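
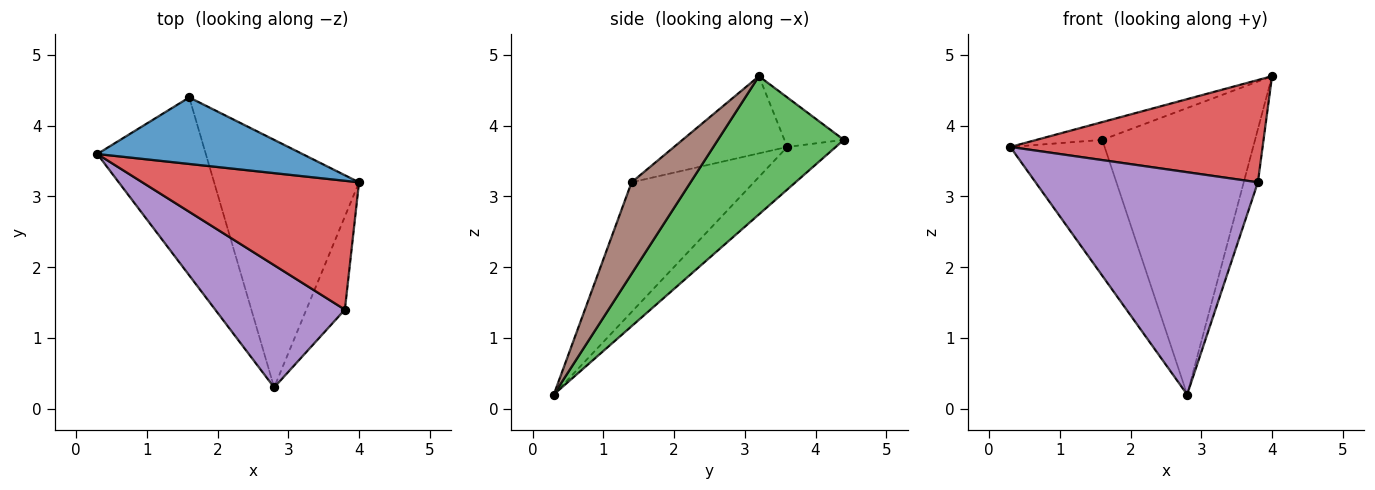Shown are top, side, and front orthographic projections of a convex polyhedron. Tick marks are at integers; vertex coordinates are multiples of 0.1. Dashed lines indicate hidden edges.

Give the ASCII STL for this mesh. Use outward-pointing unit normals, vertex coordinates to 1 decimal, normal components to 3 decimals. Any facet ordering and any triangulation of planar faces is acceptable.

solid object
 facet normal -0.227 0.251 0.941
  outer loop
   vertex 1.6 4.4 3.8
   vertex 0.3 3.6 3.7
   vertex 4.0 3.2 4.7
  endloop
 endfacet
 facet normal -0.298 0.579 -0.759
  outer loop
   vertex 1.6 4.4 3.8
   vertex 2.8 0.3 0.2
   vertex 0.3 3.6 3.7
  endloop
 endfacet
 facet normal 0.529 0.642 -0.555
  outer loop
   vertex 1.6 4.4 3.8
   vertex 4.0 3.2 4.7
   vertex 2.8 0.3 0.2
  endloop
 endfacet
 facet normal -0.269 -0.599 0.754
  outer loop
   vertex 3.8 1.4 3.2
   vertex 4.0 3.2 4.7
   vertex 0.3 3.6 3.7
  endloop
 endfacet
 facet normal -0.434 -0.789 0.434
  outer loop
   vertex 3.8 1.4 3.2
   vertex 0.3 3.6 3.7
   vertex 2.8 0.3 0.2
  endloop
 endfacet
 facet normal 0.900 0.216 -0.379
  outer loop
   vertex 3.8 1.4 3.2
   vertex 2.8 0.3 0.2
   vertex 4.0 3.2 4.7
  endloop
 endfacet
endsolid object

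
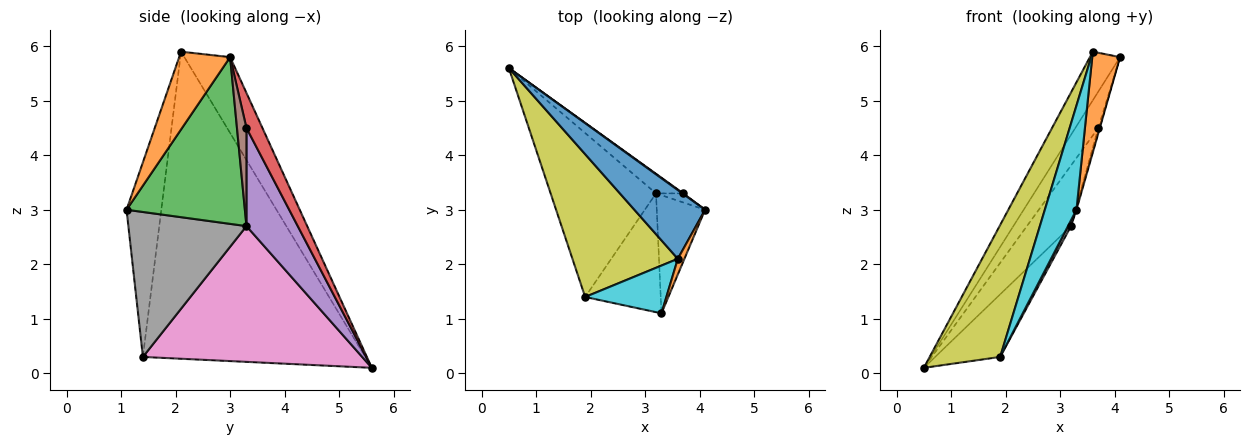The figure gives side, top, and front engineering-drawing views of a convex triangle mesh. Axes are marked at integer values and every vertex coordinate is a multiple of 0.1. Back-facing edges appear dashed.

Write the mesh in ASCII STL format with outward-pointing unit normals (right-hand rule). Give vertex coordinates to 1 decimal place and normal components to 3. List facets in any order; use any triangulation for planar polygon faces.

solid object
 facet normal -0.659 0.434 0.614
  outer loop
   vertex 3.6 2.1 5.9
   vertex 4.1 3.0 5.8
   vertex 0.5 5.6 0.1
  endloop
 endfacet
 facet normal 0.875 -0.478 0.074
  outer loop
   vertex 3.6 2.1 5.9
   vertex 3.3 1.1 3.0
   vertex 4.1 3.0 5.8
  endloop
 endfacet
 facet normal 0.960 0.006 -0.278
  outer loop
   vertex 3.2 3.3 2.7
   vertex 4.1 3.0 5.8
   vertex 3.3 1.1 3.0
  endloop
 endfacet
 facet normal 0.571 0.821 0.014
  outer loop
   vertex 3.7 3.3 4.5
   vertex 0.5 5.6 0.1
   vertex 4.1 3.0 5.8
  endloop
 endfacet
 facet normal 0.742 0.638 -0.206
  outer loop
   vertex 3.7 3.3 4.5
   vertex 3.2 3.3 2.7
   vertex 0.5 5.6 0.1
  endloop
 endfacet
 facet normal 0.956 0.124 -0.266
  outer loop
   vertex 3.7 3.3 4.5
   vertex 4.1 3.0 5.8
   vertex 3.2 3.3 2.7
  endloop
 endfacet
 facet normal 0.769 0.228 -0.597
  outer loop
   vertex 1.9 1.4 0.3
   vertex 0.5 5.6 0.1
   vertex 3.2 3.3 2.7
  endloop
 endfacet
 facet normal 0.886 -0.023 -0.462
  outer loop
   vertex 1.9 1.4 0.3
   vertex 3.2 3.3 2.7
   vertex 3.3 1.1 3.0
  endloop
 endfacet
 facet normal -0.906 -0.287 0.311
  outer loop
   vertex 1.9 1.4 0.3
   vertex 3.6 2.1 5.9
   vertex 0.5 5.6 0.1
  endloop
 endfacet
 facet normal -0.707 -0.643 0.295
  outer loop
   vertex 1.9 1.4 0.3
   vertex 3.3 1.1 3.0
   vertex 3.6 2.1 5.9
  endloop
 endfacet
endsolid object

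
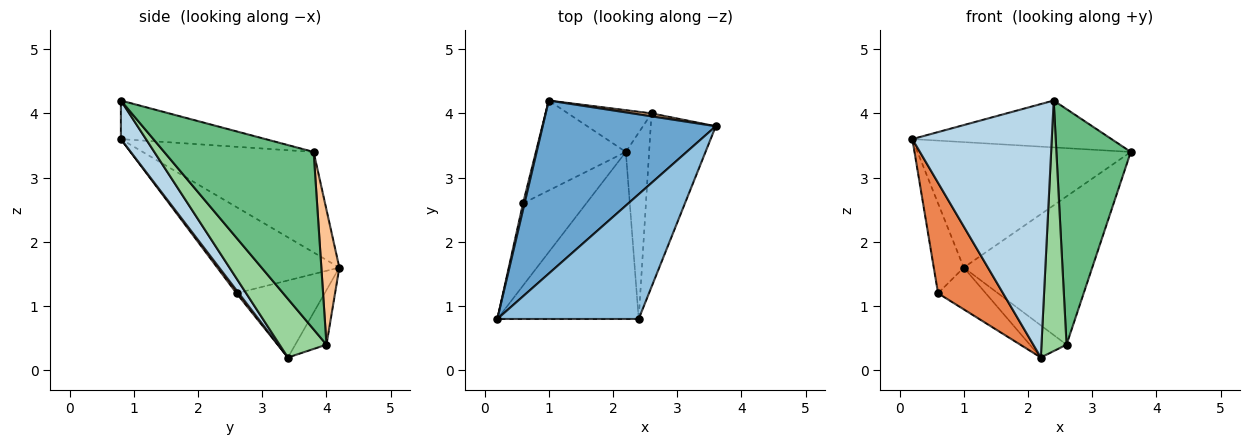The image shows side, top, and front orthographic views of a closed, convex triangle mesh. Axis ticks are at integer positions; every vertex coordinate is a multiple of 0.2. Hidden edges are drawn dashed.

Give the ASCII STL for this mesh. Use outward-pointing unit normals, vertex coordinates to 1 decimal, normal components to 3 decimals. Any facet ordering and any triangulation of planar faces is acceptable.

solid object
 facet normal -0.426 0.531 0.733
  outer loop
   vertex 1.0 4.2 1.6
   vertex 0.2 0.8 3.6
   vertex 3.6 3.8 3.4
  endloop
 endfacet
 facet normal -0.247 0.341 0.907
  outer loop
   vertex 2.4 0.8 4.2
   vertex 3.6 3.8 3.4
   vertex 0.2 0.8 3.6
  endloop
 endfacet
 facet normal 0.148 -0.826 -0.544
  outer loop
   vertex 2.4 0.8 4.2
   vertex 0.2 0.8 3.6
   vertex 2.2 3.4 0.2
  endloop
 endfacet
 facet normal -0.971 0.238 0.017
  outer loop
   vertex 0.6 2.6 1.2
   vertex 0.2 0.8 3.6
   vertex 1.0 4.2 1.6
  endloop
 endfacet
 facet normal 0.028 -0.802 -0.597
  outer loop
   vertex 0.6 2.6 1.2
   vertex 2.2 3.4 0.2
   vertex 0.2 0.8 3.6
  endloop
 endfacet
 facet normal -0.614 0.332 -0.716
  outer loop
   vertex 0.6 2.6 1.2
   vertex 1.0 4.2 1.6
   vertex 2.2 3.4 0.2
  endloop
 endfacet
 facet normal 0.139 0.990 0.020
  outer loop
   vertex 2.6 4.0 0.4
   vertex 1.0 4.2 1.6
   vertex 3.6 3.8 3.4
  endloop
 endfacet
 facet normal -0.460 0.541 -0.704
  outer loop
   vertex 2.6 4.0 0.4
   vertex 2.2 3.4 0.2
   vertex 1.0 4.2 1.6
  endloop
 endfacet
 facet normal 0.851 -0.423 -0.312
  outer loop
   vertex 2.6 4.0 0.4
   vertex 3.6 3.8 3.4
   vertex 2.4 0.8 4.2
  endloop
 endfacet
 facet normal 0.832 -0.445 -0.331
  outer loop
   vertex 2.6 4.0 0.4
   vertex 2.4 0.8 4.2
   vertex 2.2 3.4 0.2
  endloop
 endfacet
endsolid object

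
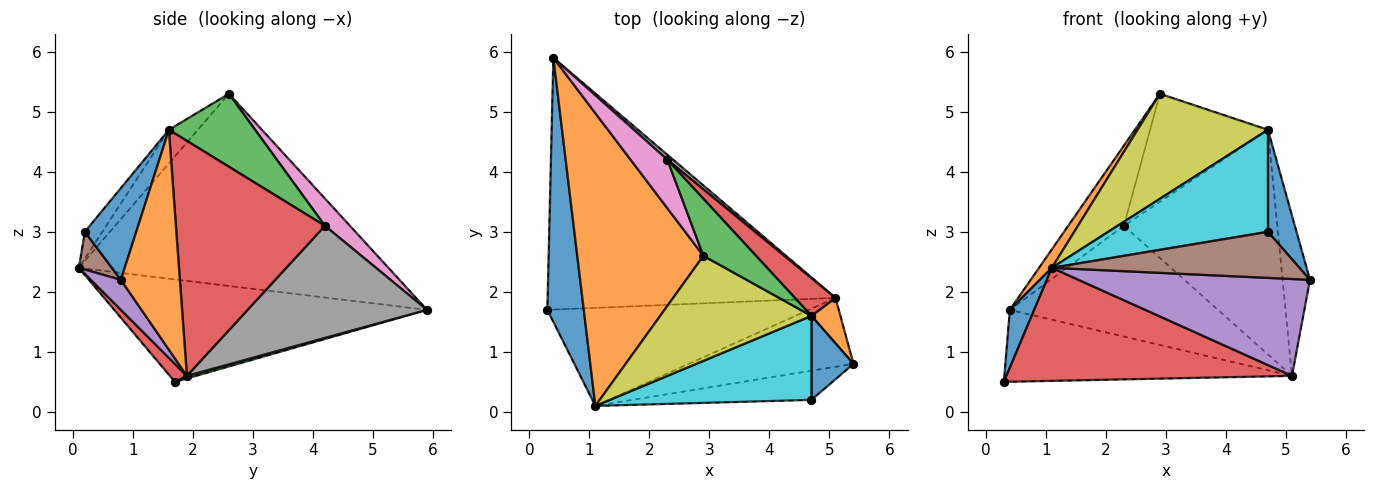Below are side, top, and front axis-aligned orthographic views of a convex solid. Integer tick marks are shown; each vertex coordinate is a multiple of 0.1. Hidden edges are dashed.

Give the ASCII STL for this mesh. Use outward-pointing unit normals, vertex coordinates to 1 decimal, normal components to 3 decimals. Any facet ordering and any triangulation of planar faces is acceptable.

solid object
 facet normal -0.940 -0.073 0.334
  outer loop
   vertex 1.1 0.1 2.4
   vertex 0.4 5.9 1.7
   vertex 0.3 1.7 0.5
  endloop
 endfacet
 facet normal -0.835 -0.035 0.548
  outer loop
   vertex 1.1 0.1 2.4
   vertex 2.9 2.6 5.3
   vertex 0.4 5.9 1.7
  endloop
 endfacet
 facet normal 0.009 0.275 -0.962
  outer loop
   vertex 5.1 1.9 0.6
   vertex 0.3 1.7 0.5
   vertex 0.4 5.9 1.7
  endloop
 endfacet
 facet normal 0.045 -0.755 -0.655
  outer loop
   vertex 5.1 1.9 0.6
   vertex 1.1 0.1 2.4
   vertex 0.3 1.7 0.5
  endloop
 endfacet
 facet normal 0.105 -0.810 -0.577
  outer loop
   vertex 5.1 1.9 0.6
   vertex 5.4 0.8 2.2
   vertex 1.1 0.1 2.4
  endloop
 endfacet
 facet normal 0.112 -0.840 -0.532
  outer loop
   vertex 4.7 0.2 3.0
   vertex 1.1 0.1 2.4
   vertex 5.4 0.8 2.2
  endloop
 endfacet
 facet normal 0.359 0.799 0.483
  outer loop
   vertex 2.3 4.2 3.1
   vertex 0.4 5.9 1.7
   vertex 2.9 2.6 5.3
  endloop
 endfacet
 facet normal 0.652 0.757 0.034
  outer loop
   vertex 2.3 4.2 3.1
   vertex 5.1 1.9 0.6
   vertex 0.4 5.9 1.7
  endloop
 endfacet
 facet normal -0.155 -0.699 0.699
  outer loop
   vertex 4.7 1.6 4.7
   vertex 2.9 2.6 5.3
   vertex 1.1 0.1 2.4
  endloop
 endfacet
 facet normal -0.084 -0.769 0.633
  outer loop
   vertex 4.7 1.6 4.7
   vertex 1.1 0.1 2.4
   vertex 4.7 0.2 3.0
  endloop
 endfacet
 facet normal 0.811 -0.451 0.372
  outer loop
   vertex 4.7 1.6 4.7
   vertex 4.7 0.2 3.0
   vertex 5.4 0.8 2.2
  endloop
 endfacet
 facet normal 0.901 0.418 0.118
  outer loop
   vertex 4.7 1.6 4.7
   vertex 5.4 0.8 2.2
   vertex 5.1 1.9 0.6
  endloop
 endfacet
 facet normal 0.543 0.743 0.392
  outer loop
   vertex 4.7 1.6 4.7
   vertex 2.3 4.2 3.1
   vertex 2.9 2.6 5.3
  endloop
 endfacet
 facet normal 0.692 0.712 0.120
  outer loop
   vertex 4.7 1.6 4.7
   vertex 5.1 1.9 0.6
   vertex 2.3 4.2 3.1
  endloop
 endfacet
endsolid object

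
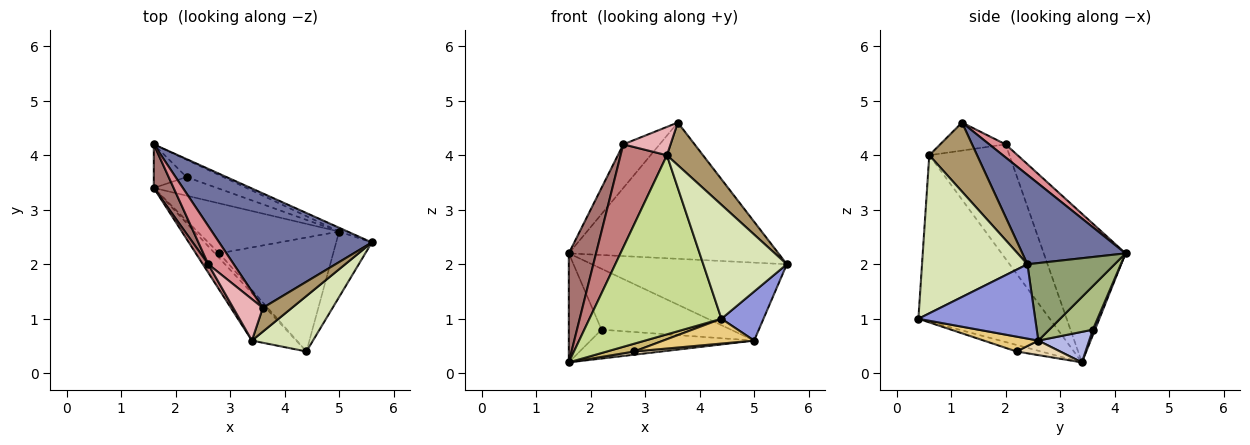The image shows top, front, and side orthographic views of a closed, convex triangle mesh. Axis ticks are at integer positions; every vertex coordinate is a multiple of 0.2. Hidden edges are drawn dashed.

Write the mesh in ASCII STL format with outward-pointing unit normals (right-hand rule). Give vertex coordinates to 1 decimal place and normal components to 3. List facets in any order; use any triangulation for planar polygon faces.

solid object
 facet normal 0.353 0.717 0.602
  outer loop
   vertex 3.6 1.2 4.6
   vertex 5.6 2.4 2.0
   vertex 1.6 4.2 2.2
  endloop
 endfacet
 facet normal 0.062 0.927 -0.371
  outer loop
   vertex 2.2 3.6 0.8
   vertex 1.6 3.4 0.2
   vertex 1.6 4.2 2.2
  endloop
 endfacet
 facet normal 0.857 -0.309 -0.412
  outer loop
   vertex 5.0 2.6 0.6
   vertex 5.6 2.4 2.0
   vertex 4.4 0.4 1.0
  endloop
 endfacet
 facet normal 0.253 0.813 -0.524
  outer loop
   vertex 5.0 2.6 0.6
   vertex 1.6 3.4 0.2
   vertex 2.2 3.6 0.8
  endloop
 endfacet
 facet normal 0.408 0.912 -0.045
  outer loop
   vertex 5.0 2.6 0.6
   vertex 1.6 4.2 2.2
   vertex 5.6 2.4 2.0
  endloop
 endfacet
 facet normal 0.308 0.915 -0.260
  outer loop
   vertex 5.0 2.6 0.6
   vertex 2.2 3.6 0.8
   vertex 1.6 4.2 2.2
  endloop
 endfacet
 facet normal -0.693 -0.696 -0.185
  outer loop
   vertex 3.4 0.6 4.0
   vertex 1.6 3.4 0.2
   vertex 4.4 0.4 1.0
  endloop
 endfacet
 facet normal 0.750 -0.595 0.290
  outer loop
   vertex 3.4 0.6 4.0
   vertex 4.4 0.4 1.0
   vertex 5.6 2.4 2.0
  endloop
 endfacet
 facet normal 0.757 -0.571 0.319
  outer loop
   vertex 3.4 0.6 4.0
   vertex 5.6 2.4 2.0
   vertex 3.6 1.2 4.6
  endloop
 endfacet
 facet normal -0.611 -0.679 -0.407
  outer loop
   vertex 2.8 2.2 0.4
   vertex 4.4 0.4 1.0
   vertex 1.6 3.4 0.2
  endloop
 endfacet
 facet normal 0.126 -0.211 -0.969
  outer loop
   vertex 2.8 2.2 0.4
   vertex 5.0 2.6 0.6
   vertex 4.4 0.4 1.0
  endloop
 endfacet
 facet normal 0.102 -0.064 -0.993
  outer loop
   vertex 2.8 2.2 0.4
   vertex 1.6 3.4 0.2
   vertex 5.0 2.6 0.6
  endloop
 endfacet
 facet normal -0.941 -0.314 0.125
  outer loop
   vertex 2.6 2.0 4.2
   vertex 1.6 4.2 2.2
   vertex 1.6 3.4 0.2
  endloop
 endfacet
 facet normal -0.865 -0.500 0.041
  outer loop
   vertex 2.6 2.0 4.2
   vertex 1.6 3.4 0.2
   vertex 3.4 0.6 4.0
  endloop
 endfacet
 facet normal 0.321 0.713 0.624
  outer loop
   vertex 2.6 2.0 4.2
   vertex 3.6 1.2 4.6
   vertex 1.6 4.2 2.2
  endloop
 endfacet
 facet normal -0.616 -0.445 0.650
  outer loop
   vertex 2.6 2.0 4.2
   vertex 3.4 0.6 4.0
   vertex 3.6 1.2 4.6
  endloop
 endfacet
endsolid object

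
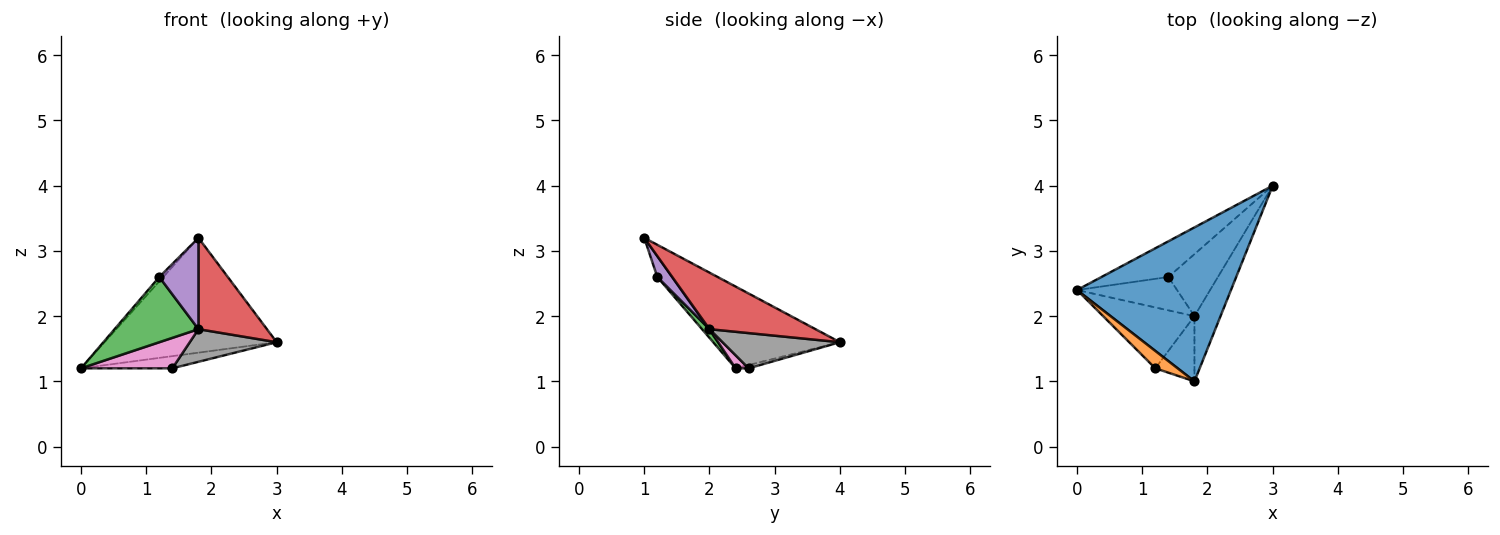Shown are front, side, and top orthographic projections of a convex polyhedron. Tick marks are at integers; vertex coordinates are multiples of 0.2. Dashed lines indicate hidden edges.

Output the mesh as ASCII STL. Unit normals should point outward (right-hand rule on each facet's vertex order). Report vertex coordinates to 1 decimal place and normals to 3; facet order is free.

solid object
 facet normal -0.392 0.550 0.738
  outer loop
   vertex 1.8 1.0 3.2
   vertex 3.0 4.0 1.6
   vertex 0.0 2.4 1.2
  endloop
 endfacet
 facet normal -0.665 0.181 0.725
  outer loop
   vertex 1.2 1.2 2.6
   vertex 1.8 1.0 3.2
   vertex 0.0 2.4 1.2
  endloop
 endfacet
 facet normal 0.065 -0.730 -0.681
  outer loop
   vertex 1.8 2.0 1.8
   vertex 1.2 1.2 2.6
   vertex 0.0 2.4 1.2
  endloop
 endfacet
 facet normal 0.783 -0.506 -0.361
  outer loop
   vertex 1.8 2.0 1.8
   vertex 3.0 4.0 1.6
   vertex 1.8 1.0 3.2
  endloop
 endfacet
 facet normal 0.296 -0.777 -0.555
  outer loop
   vertex 1.8 2.0 1.8
   vertex 1.8 1.0 3.2
   vertex 1.2 1.2 2.6
  endloop
 endfacet
 facet normal -0.046 0.323 -0.945
  outer loop
   vertex 1.4 2.6 1.2
   vertex 0.0 2.4 1.2
   vertex 3.0 4.0 1.6
  endloop
 endfacet
 facet normal 0.096 -0.671 -0.735
  outer loop
   vertex 1.4 2.6 1.2
   vertex 1.8 2.0 1.8
   vertex 0.0 2.4 1.2
  endloop
 endfacet
 facet normal 0.532 -0.394 -0.749
  outer loop
   vertex 1.4 2.6 1.2
   vertex 3.0 4.0 1.6
   vertex 1.8 2.0 1.8
  endloop
 endfacet
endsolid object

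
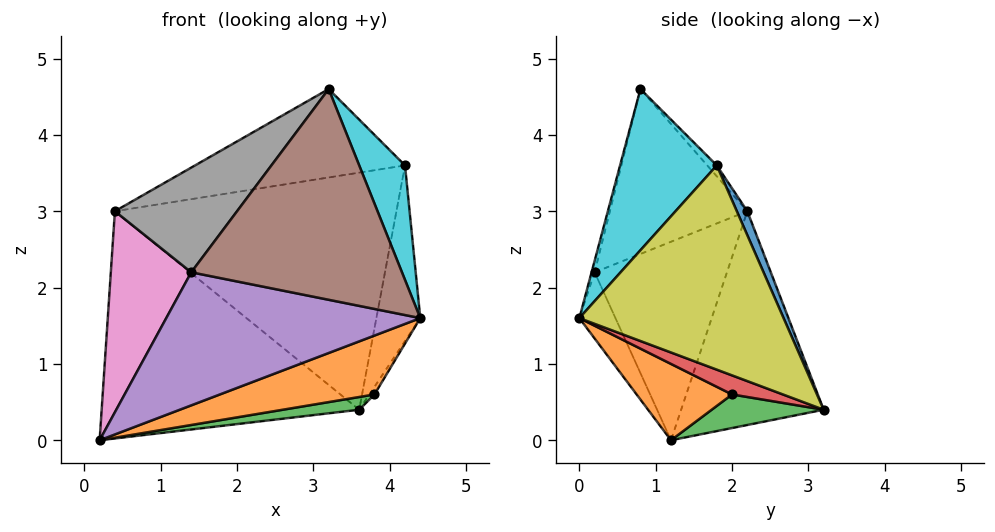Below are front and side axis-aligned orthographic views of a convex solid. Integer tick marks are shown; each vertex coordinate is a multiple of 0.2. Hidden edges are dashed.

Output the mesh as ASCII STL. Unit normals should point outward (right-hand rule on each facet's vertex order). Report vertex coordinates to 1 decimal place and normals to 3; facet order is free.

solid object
 facet normal -0.469 0.847 -0.251
  outer loop
   vertex 0.4 2.2 3.0
   vertex 3.6 3.2 0.4
   vertex 0.2 1.2 0.0
  endloop
 endfacet
 facet normal 0.233 -0.378 -0.896
  outer loop
   vertex 3.8 2.0 0.6
   vertex 4.4 0.0 1.6
   vertex 0.2 1.2 0.0
  endloop
 endfacet
 facet normal 0.191 -0.130 -0.973
  outer loop
   vertex 3.8 2.0 0.6
   vertex 0.2 1.2 0.0
   vertex 3.6 3.2 0.4
  endloop
 endfacet
 facet normal 0.925 0.092 -0.370
  outer loop
   vertex 3.8 2.0 0.6
   vertex 3.6 3.2 0.4
   vertex 4.4 0.0 1.6
  endloop
 endfacet
 facet normal -0.132 -0.928 -0.350
  outer loop
   vertex 1.4 0.2 2.2
   vertex 0.2 1.2 0.0
   vertex 4.4 0.0 1.6
  endloop
 endfacet
 facet normal -0.014 -0.968 0.252
  outer loop
   vertex 1.4 0.2 2.2
   vertex 4.4 0.0 1.6
   vertex 3.2 0.8 4.6
  endloop
 endfacet
 facet normal -0.833 -0.506 0.224
  outer loop
   vertex 1.4 0.2 2.2
   vertex 0.4 2.2 3.0
   vertex 0.2 1.2 0.0
  endloop
 endfacet
 facet normal -0.605 -0.537 0.588
  outer loop
   vertex 1.4 0.2 2.2
   vertex 3.2 0.8 4.6
   vertex 0.4 2.2 3.0
  endloop
 endfacet
 facet normal 0.974 0.209 -0.091
  outer loop
   vertex 4.2 1.8 3.6
   vertex 4.4 0.0 1.6
   vertex 3.6 3.2 0.4
  endloop
 endfacet
 facet normal 0.816 -0.387 0.430
  outer loop
   vertex 4.2 1.8 3.6
   vertex 3.2 0.8 4.6
   vertex 4.4 0.0 1.6
  endloop
 endfacet
 facet normal 0.034 0.918 0.395
  outer loop
   vertex 4.2 1.8 3.6
   vertex 3.6 3.2 0.4
   vertex 0.4 2.2 3.0
  endloop
 endfacet
 facet normal -0.033 0.723 0.690
  outer loop
   vertex 4.2 1.8 3.6
   vertex 0.4 2.2 3.0
   vertex 3.2 0.8 4.6
  endloop
 endfacet
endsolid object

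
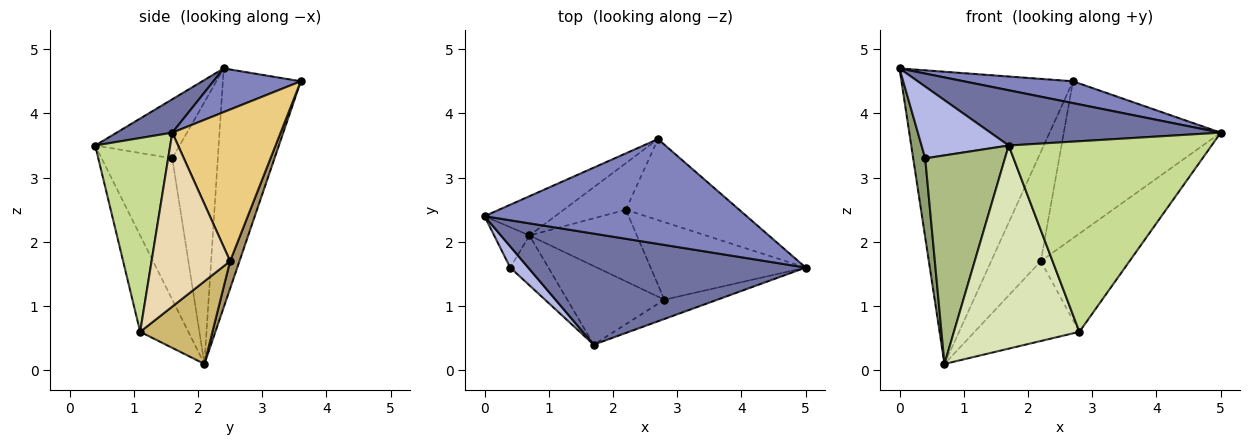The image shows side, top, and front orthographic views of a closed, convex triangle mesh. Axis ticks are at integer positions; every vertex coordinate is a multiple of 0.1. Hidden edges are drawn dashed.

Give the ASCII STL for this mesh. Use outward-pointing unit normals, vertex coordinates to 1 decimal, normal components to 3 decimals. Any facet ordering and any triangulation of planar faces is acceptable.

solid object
 facet normal 0.107 -0.443 0.890
  outer loop
   vertex 1.7 0.4 3.5
   vertex 5.0 1.6 3.7
   vertex 0.0 2.4 4.7
  endloop
 endfacet
 facet normal 0.161 -0.201 0.966
  outer loop
   vertex 2.7 3.6 4.5
   vertex 0.0 2.4 4.7
   vertex 5.0 1.6 3.7
  endloop
 endfacet
 facet normal -0.411 0.904 -0.121
  outer loop
   vertex 2.7 3.6 4.5
   vertex 0.7 2.1 0.1
   vertex 0.0 2.4 4.7
  endloop
 endfacet
 facet normal -0.681 -0.703 0.207
  outer loop
   vertex 0.4 1.6 3.3
   vertex 1.7 0.4 3.5
   vertex 0.0 2.4 4.7
  endloop
 endfacet
 facet normal -0.959 -0.253 -0.129
  outer loop
   vertex 0.4 1.6 3.3
   vertex 0.0 2.4 4.7
   vertex 0.7 2.1 0.1
  endloop
 endfacet
 facet normal -0.653 -0.737 -0.176
  outer loop
   vertex 0.4 1.6 3.3
   vertex 0.7 2.1 0.1
   vertex 1.7 0.4 3.5
  endloop
 endfacet
 facet normal 0.345 -0.934 -0.094
  outer loop
   vertex 2.8 1.1 0.6
   vertex 5.0 1.6 3.7
   vertex 1.7 0.4 3.5
  endloop
 endfacet
 facet normal -0.337 -0.878 -0.340
  outer loop
   vertex 2.8 1.1 0.6
   vertex 1.7 0.4 3.5
   vertex 0.7 2.1 0.1
  endloop
 endfacet
 facet normal 0.171 0.906 -0.387
  outer loop
   vertex 2.2 2.5 1.7
   vertex 0.7 2.1 0.1
   vertex 2.7 3.6 4.5
  endloop
 endfacet
 facet normal 0.457 0.662 -0.594
  outer loop
   vertex 2.2 2.5 1.7
   vertex 2.8 1.1 0.6
   vertex 0.7 2.1 0.1
  endloop
 endfacet
 facet normal 0.523 0.758 -0.391
  outer loop
   vertex 2.2 2.5 1.7
   vertex 2.7 3.6 4.5
   vertex 5.0 1.6 3.7
  endloop
 endfacet
 facet normal 0.571 0.644 -0.509
  outer loop
   vertex 2.2 2.5 1.7
   vertex 5.0 1.6 3.7
   vertex 2.8 1.1 0.6
  endloop
 endfacet
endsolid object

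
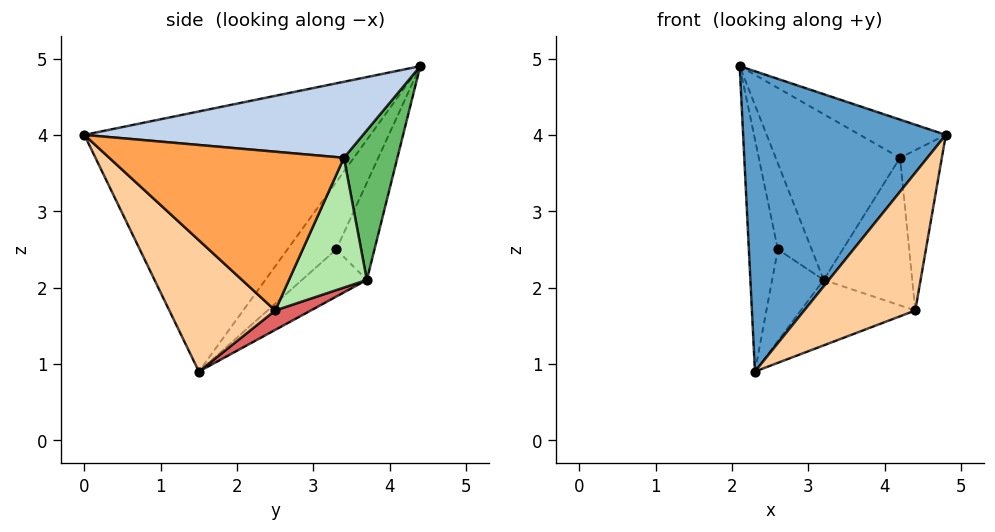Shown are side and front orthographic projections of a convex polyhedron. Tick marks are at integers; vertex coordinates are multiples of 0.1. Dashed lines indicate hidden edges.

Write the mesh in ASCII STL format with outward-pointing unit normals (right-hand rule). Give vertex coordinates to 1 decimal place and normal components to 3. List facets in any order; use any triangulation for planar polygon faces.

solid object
 facet normal -0.763 -0.541 0.354
  outer loop
   vertex 2.3 1.5 0.9
   vertex 4.8 0.0 4.0
   vertex 2.1 4.4 4.9
  endloop
 endfacet
 facet normal 0.548 0.169 0.819
  outer loop
   vertex 4.2 3.4 3.7
   vertex 2.1 4.4 4.9
   vertex 4.8 0.0 4.0
  endloop
 endfacet
 facet normal 0.984 0.175 0.019
  outer loop
   vertex 4.4 2.5 1.7
   vertex 4.2 3.4 3.7
   vertex 4.8 0.0 4.0
  endloop
 endfacet
 facet normal 0.511 -0.536 -0.672
  outer loop
   vertex 4.4 2.5 1.7
   vertex 4.8 0.0 4.0
   vertex 2.3 1.5 0.9
  endloop
 endfacet
 facet normal 0.394 0.916 -0.074
  outer loop
   vertex 3.2 3.7 2.1
   vertex 2.1 4.4 4.9
   vertex 4.2 3.4 3.7
  endloop
 endfacet
 facet normal 0.637 0.725 -0.262
  outer loop
   vertex 3.2 3.7 2.1
   vertex 4.2 3.4 3.7
   vertex 4.4 2.5 1.7
  endloop
 endfacet
 facet normal 0.134 0.432 -0.892
  outer loop
   vertex 3.2 3.7 2.1
   vertex 4.4 2.5 1.7
   vertex 2.3 1.5 0.9
  endloop
 endfacet
 facet normal -0.795 0.472 -0.382
  outer loop
   vertex 2.6 3.3 2.5
   vertex 2.3 1.5 0.9
   vertex 2.1 4.4 4.9
  endloop
 endfacet
 facet normal -0.680 0.602 -0.418
  outer loop
   vertex 2.6 3.3 2.5
   vertex 2.1 4.4 4.9
   vertex 3.2 3.7 2.1
  endloop
 endfacet
 facet normal -0.685 0.544 -0.484
  outer loop
   vertex 2.6 3.3 2.5
   vertex 3.2 3.7 2.1
   vertex 2.3 1.5 0.9
  endloop
 endfacet
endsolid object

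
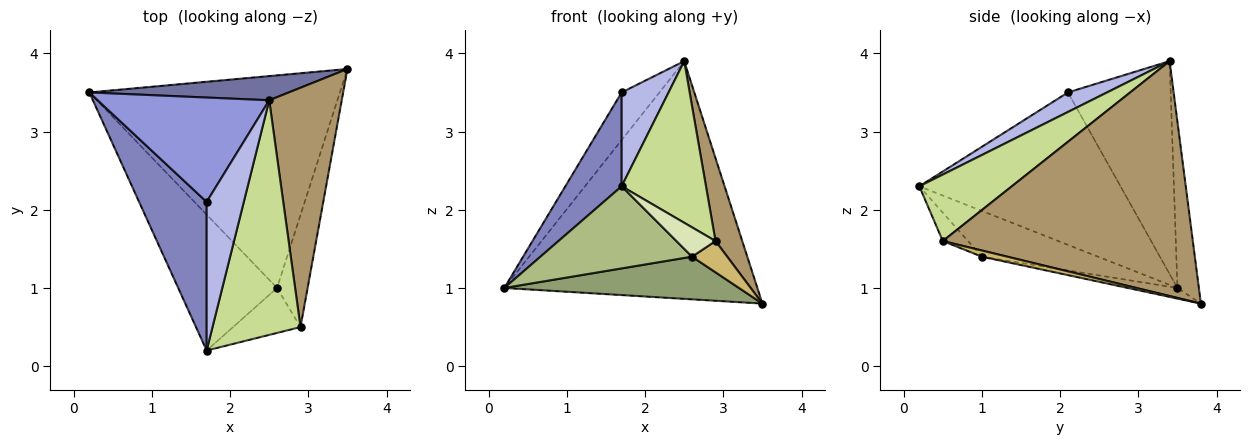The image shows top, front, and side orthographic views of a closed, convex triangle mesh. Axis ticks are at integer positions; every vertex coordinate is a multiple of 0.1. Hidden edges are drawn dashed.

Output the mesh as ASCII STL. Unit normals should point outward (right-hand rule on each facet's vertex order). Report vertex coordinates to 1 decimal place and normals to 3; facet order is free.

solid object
 facet normal -0.084 0.991 0.101
  outer loop
   vertex 2.5 3.4 3.9
   vertex 3.5 3.8 0.8
   vertex 0.2 3.5 1.0
  endloop
 endfacet
 facet normal -0.886 -0.248 0.393
  outer loop
   vertex 1.7 2.1 3.5
   vertex 0.2 3.5 1.0
   vertex 1.7 0.2 2.3
  endloop
 endfacet
 facet normal -0.749 0.275 0.603
  outer loop
   vertex 1.7 2.1 3.5
   vertex 2.5 3.4 3.9
   vertex 0.2 3.5 1.0
  endloop
 endfacet
 facet normal 0.407 -0.488 0.772
  outer loop
   vertex 1.7 2.1 3.5
   vertex 1.7 0.2 2.3
   vertex 2.5 3.4 3.9
  endloop
 endfacet
 facet normal -0.041 -0.197 -0.980
  outer loop
   vertex 2.6 1.0 1.4
   vertex 0.2 3.5 1.0
   vertex 3.5 3.8 0.8
  endloop
 endfacet
 facet normal -0.368 -0.481 -0.796
  outer loop
   vertex 2.6 1.0 1.4
   vertex 1.7 0.2 2.3
   vertex 0.2 3.5 1.0
  endloop
 endfacet
 facet normal 0.528 -0.482 0.699
  outer loop
   vertex 2.9 0.5 1.6
   vertex 2.5 3.4 3.9
   vertex 1.7 0.2 2.3
  endloop
 endfacet
 facet normal -0.332 -0.515 -0.790
  outer loop
   vertex 2.9 0.5 1.6
   vertex 1.7 0.2 2.3
   vertex 2.6 1.0 1.4
  endloop
 endfacet
 facet normal 0.951 -0.102 0.294
  outer loop
   vertex 2.9 0.5 1.6
   vertex 3.5 3.8 0.8
   vertex 2.5 3.4 3.9
  endloop
 endfacet
 facet normal 0.191 -0.264 -0.946
  outer loop
   vertex 2.9 0.5 1.6
   vertex 2.6 1.0 1.4
   vertex 3.5 3.8 0.8
  endloop
 endfacet
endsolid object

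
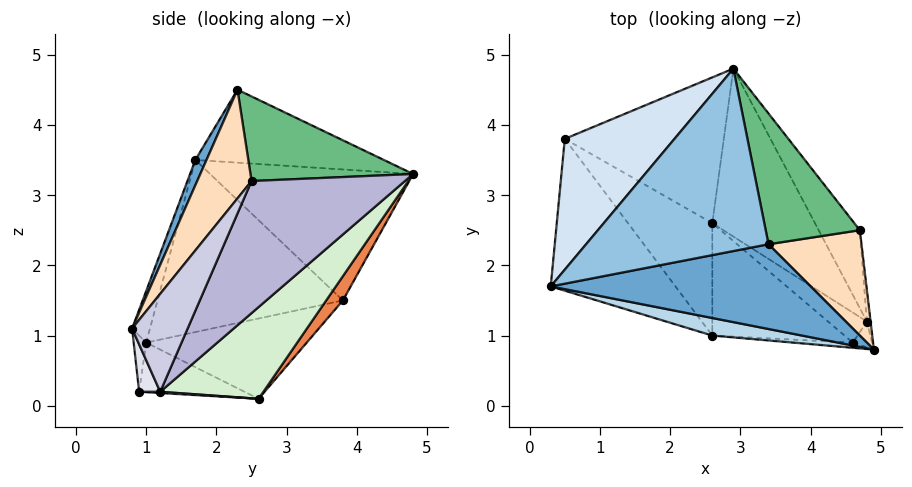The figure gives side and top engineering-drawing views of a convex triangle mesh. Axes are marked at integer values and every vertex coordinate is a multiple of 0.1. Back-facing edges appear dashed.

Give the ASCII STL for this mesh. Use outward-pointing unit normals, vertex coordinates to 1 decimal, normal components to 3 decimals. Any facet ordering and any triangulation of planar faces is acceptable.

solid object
 facet normal 0.041 -0.907 0.418
  outer loop
   vertex 3.4 2.3 4.5
   vertex 0.3 1.7 3.5
   vertex 4.9 0.8 1.1
  endloop
 endfacet
 facet normal -0.348 0.348 0.870
  outer loop
   vertex 3.4 2.3 4.5
   vertex 2.9 4.8 3.3
   vertex 0.3 1.7 3.5
  endloop
 endfacet
 facet normal -0.100 -0.979 0.175
  outer loop
   vertex 2.6 1.0 0.9
   vertex 4.9 0.8 1.1
   vertex 0.3 1.7 3.5
  endloop
 endfacet
 facet normal -0.633 0.565 0.530
  outer loop
   vertex 0.5 3.8 1.5
   vertex 0.3 1.7 3.5
   vertex 2.9 4.8 3.3
  endloop
 endfacet
 facet normal 0.087 0.817 -0.570
  outer loop
   vertex 0.5 3.8 1.5
   vertex 2.9 4.8 3.3
   vertex 2.6 2.6 0.1
  endloop
 endfacet
 facet normal -0.730 -0.434 -0.529
  outer loop
   vertex 0.5 3.8 1.5
   vertex 2.6 1.0 0.9
   vertex 0.3 1.7 3.5
  endloop
 endfacet
 facet normal -0.648 -0.340 -0.681
  outer loop
   vertex 0.5 3.8 1.5
   vertex 2.6 2.6 0.1
   vertex 2.6 1.0 0.9
  endloop
 endfacet
 facet normal 0.619 -0.581 0.529
  outer loop
   vertex 4.7 2.5 3.2
   vertex 3.4 2.3 4.5
   vertex 4.9 0.8 1.1
  endloop
 endfacet
 facet normal 0.600 0.441 0.668
  outer loop
   vertex 4.7 2.5 3.2
   vertex 2.9 4.8 3.3
   vertex 3.4 2.3 4.5
  endloop
 endfacet
 facet normal -0.079 -0.993 -0.084
  outer loop
   vertex 4.6 0.9 0.2
   vertex 4.9 0.8 1.1
   vertex 2.6 1.0 0.9
  endloop
 endfacet
 facet normal -0.318 -0.424 -0.848
  outer loop
   vertex 4.6 0.9 0.2
   vertex 2.6 1.0 0.9
   vertex 2.6 2.6 0.1
  endloop
 endfacet
 facet normal 0.473 0.705 -0.529
  outer loop
   vertex 4.8 1.2 0.2
   vertex 2.6 2.6 0.1
   vertex 2.9 4.8 3.3
  endloop
 endfacet
 facet normal 0.032 -0.021 -0.999
  outer loop
   vertex 4.8 1.2 0.2
   vertex 4.6 0.9 0.2
   vertex 2.6 2.6 0.1
  endloop
 endfacet
 facet normal 0.760 0.605 -0.237
  outer loop
   vertex 4.8 1.2 0.2
   vertex 2.9 4.8 3.3
   vertex 4.7 2.5 3.2
  endloop
 endfacet
 facet normal 0.986 0.162 -0.037
  outer loop
   vertex 4.8 1.2 0.2
   vertex 4.7 2.5 3.2
   vertex 4.9 0.8 1.1
  endloop
 endfacet
 facet normal 0.788 -0.525 -0.321
  outer loop
   vertex 4.8 1.2 0.2
   vertex 4.9 0.8 1.1
   vertex 4.6 0.9 0.2
  endloop
 endfacet
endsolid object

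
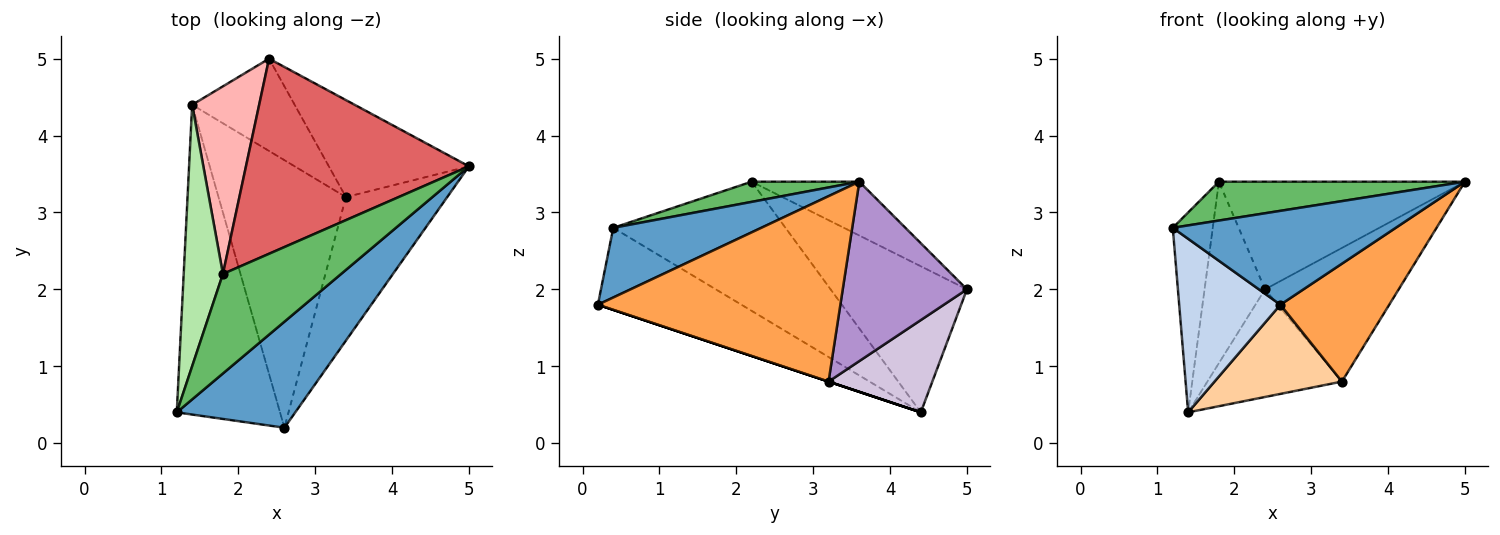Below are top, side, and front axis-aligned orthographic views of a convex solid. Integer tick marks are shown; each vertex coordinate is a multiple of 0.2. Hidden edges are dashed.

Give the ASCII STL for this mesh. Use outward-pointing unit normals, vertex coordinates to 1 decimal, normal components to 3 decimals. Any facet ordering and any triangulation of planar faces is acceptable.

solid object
 facet normal 0.403 -0.607 0.685
  outer loop
   vertex 2.6 0.2 1.8
   vertex 5.0 3.6 3.4
   vertex 1.2 0.4 2.8
  endloop
 endfacet
 facet normal -0.570 -0.402 -0.717
  outer loop
   vertex 2.6 0.2 1.8
   vertex 1.2 0.4 2.8
   vertex 1.4 4.4 0.4
  endloop
 endfacet
 facet normal 0.817 -0.366 -0.446
  outer loop
   vertex 3.4 3.2 0.8
   vertex 5.0 3.6 3.4
   vertex 2.6 0.2 1.8
  endloop
 endfacet
 facet normal 0.000 -0.316 -0.949
  outer loop
   vertex 3.4 3.2 0.8
   vertex 2.6 0.2 1.8
   vertex 1.4 4.4 0.4
  endloop
 endfacet
 facet normal 0.157 -0.359 0.920
  outer loop
   vertex 1.8 2.2 3.4
   vertex 1.2 0.4 2.8
   vertex 5.0 3.6 3.4
  endloop
 endfacet
 facet normal -0.934 0.217 0.284
  outer loop
   vertex 1.8 2.2 3.4
   vertex 1.4 4.4 0.4
   vertex 1.2 0.4 2.8
  endloop
 endfacet
 facet normal -0.207 0.473 0.857
  outer loop
   vertex 2.4 5.0 2.0
   vertex 1.8 2.2 3.4
   vertex 5.0 3.6 3.4
  endloop
 endfacet
 facet normal -0.843 0.374 0.387
  outer loop
   vertex 2.4 5.0 2.0
   vertex 1.4 4.4 0.4
   vertex 1.8 2.2 3.4
  endloop
 endfacet
 facet normal 0.601 0.647 -0.469
  outer loop
   vertex 2.4 5.0 2.0
   vertex 5.0 3.6 3.4
   vertex 3.4 3.2 0.8
  endloop
 endfacet
 facet normal 0.505 0.655 -0.562
  outer loop
   vertex 2.4 5.0 2.0
   vertex 3.4 3.2 0.8
   vertex 1.4 4.4 0.4
  endloop
 endfacet
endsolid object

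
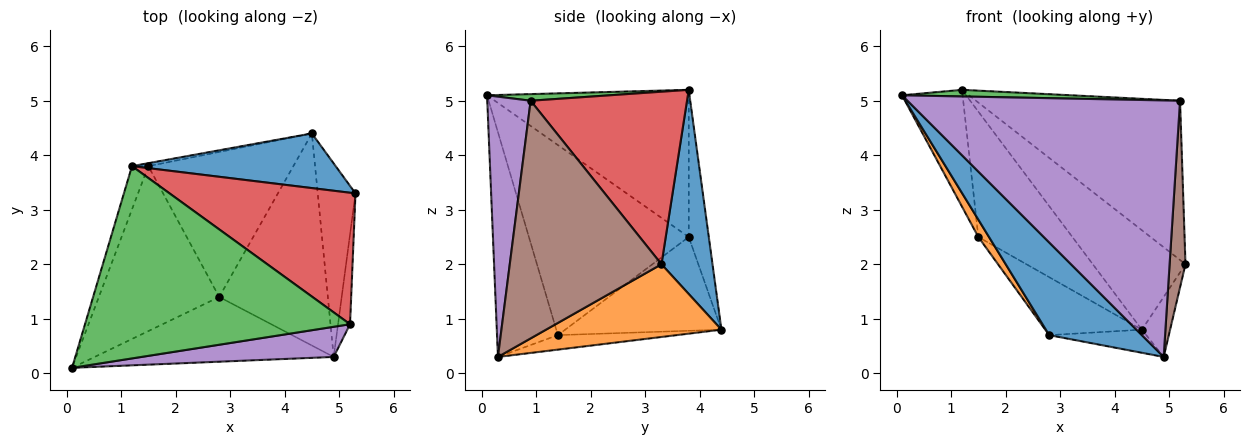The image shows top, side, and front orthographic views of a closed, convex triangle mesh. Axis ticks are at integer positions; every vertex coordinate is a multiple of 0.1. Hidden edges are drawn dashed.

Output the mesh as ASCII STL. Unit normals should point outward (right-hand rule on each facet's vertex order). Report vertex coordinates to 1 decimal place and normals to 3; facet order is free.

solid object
 facet normal 0.435 0.789 0.434
  outer loop
   vertex 4.5 4.4 0.8
   vertex 1.2 3.8 5.2
   vertex 5.3 3.3 2.0
  endloop
 endfacet
 facet normal 0.879 0.141 -0.456
  outer loop
   vertex 4.9 0.3 0.3
   vertex 4.5 4.4 0.8
   vertex 5.3 3.3 2.0
  endloop
 endfacet
 facet normal 0.025 -0.034 0.999
  outer loop
   vertex 5.2 0.9 5.0
   vertex 1.2 3.8 5.2
   vertex 0.1 0.1 5.1
  endloop
 endfacet
 facet normal 0.509 0.664 0.548
  outer loop
   vertex 5.2 0.9 5.0
   vertex 5.3 3.3 2.0
   vertex 1.2 3.8 5.2
  endloop
 endfacet
 facet normal 0.156 -0.981 0.115
  outer loop
   vertex 5.2 0.9 5.0
   vertex 0.1 0.1 5.1
   vertex 4.9 0.3 0.3
  endloop
 endfacet
 facet normal 0.993 -0.104 -0.050
  outer loop
   vertex 5.2 0.9 5.0
   vertex 4.9 0.3 0.3
   vertex 5.3 3.3 2.0
  endloop
 endfacet
 facet normal -0.952 0.286 -0.106
  outer loop
   vertex 1.5 3.8 2.5
   vertex 0.1 0.1 5.1
   vertex 1.2 3.8 5.2
  endloop
 endfacet
 facet normal -0.209 0.978 -0.023
  outer loop
   vertex 1.5 3.8 2.5
   vertex 1.2 3.8 5.2
   vertex 4.5 4.4 0.8
  endloop
 endfacet
 facet normal -0.131 0.107 -0.985
  outer loop
   vertex 2.8 1.4 0.7
   vertex 4.5 4.4 0.8
   vertex 4.9 0.3 0.3
  endloop
 endfacet
 facet normal -0.515 0.318 -0.796
  outer loop
   vertex 2.8 1.4 0.7
   vertex 1.5 3.8 2.5
   vertex 4.5 4.4 0.8
  endloop
 endfacet
 facet normal -0.474 -0.722 -0.504
  outer loop
   vertex 2.8 1.4 0.7
   vertex 4.9 0.3 0.3
   vertex 0.1 0.1 5.1
  endloop
 endfacet
 facet normal -0.843 -0.056 -0.534
  outer loop
   vertex 2.8 1.4 0.7
   vertex 0.1 0.1 5.1
   vertex 1.5 3.8 2.5
  endloop
 endfacet
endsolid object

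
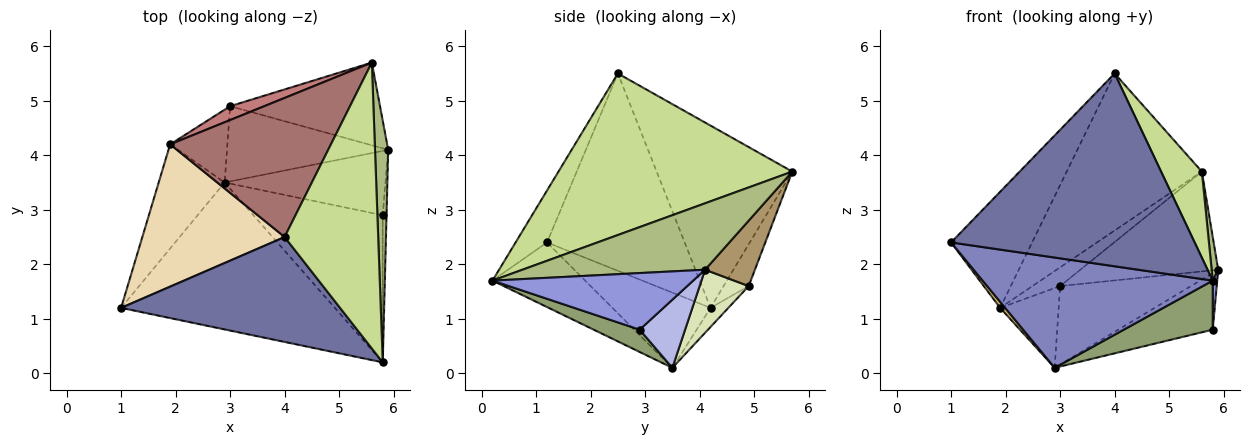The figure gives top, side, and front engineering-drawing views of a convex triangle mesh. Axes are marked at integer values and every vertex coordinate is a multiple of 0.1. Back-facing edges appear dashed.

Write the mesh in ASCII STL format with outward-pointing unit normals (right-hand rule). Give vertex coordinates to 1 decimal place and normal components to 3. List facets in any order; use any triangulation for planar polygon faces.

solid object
 facet normal -0.113 -0.873 0.475
  outer loop
   vertex 4.0 2.5 5.5
   vertex 1.0 1.2 2.4
   vertex 5.8 0.2 1.7
  endloop
 endfacet
 facet normal -0.235 -0.583 -0.777
  outer loop
   vertex 2.9 3.5 0.1
   vertex 5.8 0.2 1.7
   vertex 1.0 1.2 2.4
  endloop
 endfacet
 facet normal 0.998 -0.022 -0.067
  outer loop
   vertex 5.8 2.9 0.8
   vertex 5.9 4.1 1.9
   vertex 5.8 0.2 1.7
  endloop
 endfacet
 facet normal 0.303 0.630 -0.715
  outer loop
   vertex 5.8 2.9 0.8
   vertex 2.9 3.5 0.1
   vertex 5.9 4.1 1.9
  endloop
 endfacet
 facet normal 0.161 -0.312 -0.936
  outer loop
   vertex 5.8 2.9 0.8
   vertex 5.8 0.2 1.7
   vertex 2.9 3.5 0.1
  endloop
 endfacet
 facet normal 0.980 -0.035 0.195
  outer loop
   vertex 5.6 5.7 3.7
   vertex 5.8 0.2 1.7
   vertex 5.9 4.1 1.9
  endloop
 endfacet
 facet normal 0.856 -0.149 0.496
  outer loop
   vertex 5.6 5.7 3.7
   vertex 4.0 2.5 5.5
   vertex 5.8 0.2 1.7
  endloop
 endfacet
 facet normal 0.261 0.697 -0.668
  outer loop
   vertex 3.0 4.9 1.6
   vertex 5.9 4.1 1.9
   vertex 2.9 3.5 0.1
  endloop
 endfacet
 facet normal 0.268 0.742 -0.615
  outer loop
   vertex 3.0 4.9 1.6
   vertex 5.6 5.7 3.7
   vertex 5.9 4.1 1.9
  endloop
 endfacet
 facet normal -0.751 -0.038 -0.659
  outer loop
   vertex 1.9 4.2 1.2
   vertex 2.9 3.5 0.1
   vertex 1.0 1.2 2.4
  endloop
 endfacet
 facet normal -0.219 0.721 -0.658
  outer loop
   vertex 1.9 4.2 1.2
   vertex 3.0 4.9 1.6
   vertex 2.9 3.5 0.1
  endloop
 endfacet
 facet normal -0.732 0.431 0.528
  outer loop
   vertex 1.9 4.2 1.2
   vertex 1.0 1.2 2.4
   vertex 4.0 2.5 5.5
  endloop
 endfacet
 facet normal -0.601 0.598 0.530
  outer loop
   vertex 1.9 4.2 1.2
   vertex 4.0 2.5 5.5
   vertex 5.6 5.7 3.7
  endloop
 endfacet
 facet normal -0.588 0.650 0.481
  outer loop
   vertex 1.9 4.2 1.2
   vertex 5.6 5.7 3.7
   vertex 3.0 4.9 1.6
  endloop
 endfacet
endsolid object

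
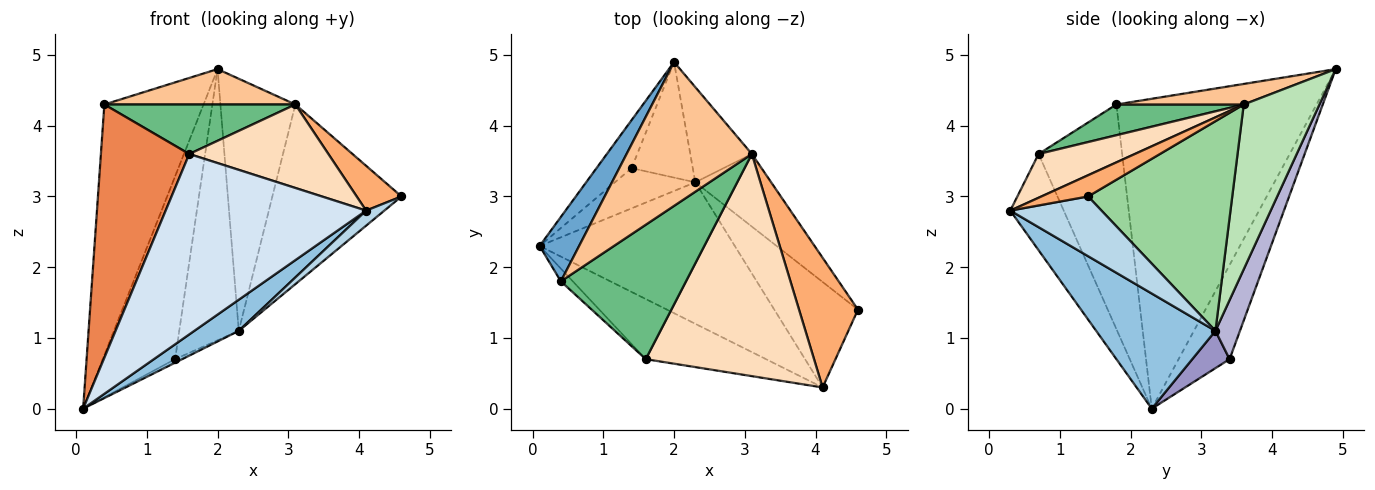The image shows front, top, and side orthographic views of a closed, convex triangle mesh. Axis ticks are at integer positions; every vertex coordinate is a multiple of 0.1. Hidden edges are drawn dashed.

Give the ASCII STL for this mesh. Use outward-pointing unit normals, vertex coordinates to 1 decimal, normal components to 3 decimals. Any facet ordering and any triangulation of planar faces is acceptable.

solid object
 facet normal -0.890 0.441 0.113
  outer loop
   vertex 0.4 1.8 4.3
   vertex 2.0 4.9 4.8
   vertex 0.1 2.3 0.0
  endloop
 endfacet
 facet normal 0.499 -0.186 -0.846
  outer loop
   vertex 2.3 3.2 1.1
   vertex 4.1 0.3 2.8
   vertex 0.1 2.3 0.0
  endloop
 endfacet
 facet normal 0.577 -0.115 -0.808
  outer loop
   vertex 2.3 3.2 1.1
   vertex 4.6 1.4 3.0
   vertex 4.1 0.3 2.8
  endloop
 endfacet
 facet normal -0.245 -0.920 -0.307
  outer loop
   vertex 1.6 0.7 3.6
   vertex 0.1 2.3 0.0
   vertex 4.1 0.3 2.8
  endloop
 endfacet
 facet normal -0.687 -0.726 -0.037
  outer loop
   vertex 1.6 0.7 3.6
   vertex 0.4 1.8 4.3
   vertex 0.1 2.3 0.0
  endloop
 endfacet
 facet normal 0.322 -0.309 0.895
  outer loop
   vertex 3.1 3.6 4.3
   vertex 4.1 0.3 2.8
   vertex 4.6 1.4 3.0
  endloop
 endfacet
 facet normal 0.157 -0.236 0.959
  outer loop
   vertex 3.1 3.6 4.3
   vertex 2.0 4.9 4.8
   vertex 0.4 1.8 4.3
  endloop
 endfacet
 facet normal 0.236 -0.342 0.910
  outer loop
   vertex 3.1 3.6 4.3
   vertex 1.6 0.7 3.6
   vertex 4.1 0.3 2.8
  endloop
 endfacet
 facet normal 0.225 -0.337 0.914
  outer loop
   vertex 3.1 3.6 4.3
   vertex 0.4 1.8 4.3
   vertex 1.6 0.7 3.6
  endloop
 endfacet
 facet normal 0.719 0.644 -0.260
  outer loop
   vertex 3.1 3.6 4.3
   vertex 4.6 1.4 3.0
   vertex 2.3 3.2 1.1
  endloop
 endfacet
 facet normal 0.687 0.680 -0.257
  outer loop
   vertex 3.1 3.6 4.3
   vertex 2.3 3.2 1.1
   vertex 2.0 4.9 4.8
  endloop
 endfacet
 facet normal -0.563 0.799 -0.210
  outer loop
   vertex 1.4 3.4 0.7
   vertex 0.1 2.3 0.0
   vertex 2.0 4.9 4.8
  endloop
 endfacet
 facet normal 0.420 0.080 -0.904
  outer loop
   vertex 1.4 3.4 0.7
   vertex 2.3 3.2 1.1
   vertex 0.1 2.3 0.0
  endloop
 endfacet
 facet normal 0.354 0.860 -0.367
  outer loop
   vertex 1.4 3.4 0.7
   vertex 2.0 4.9 4.8
   vertex 2.3 3.2 1.1
  endloop
 endfacet
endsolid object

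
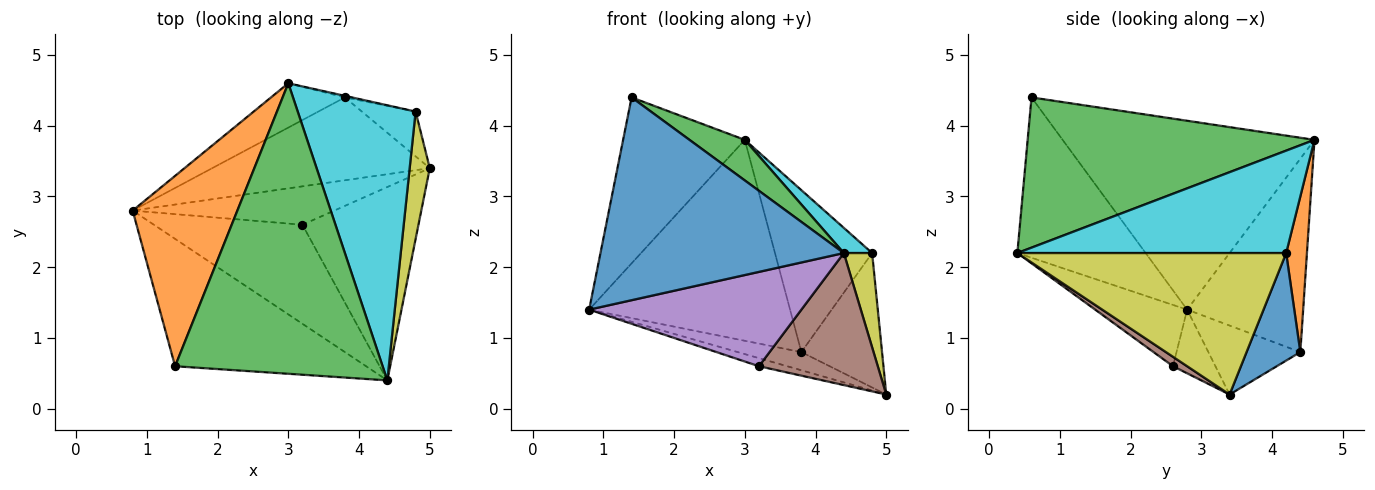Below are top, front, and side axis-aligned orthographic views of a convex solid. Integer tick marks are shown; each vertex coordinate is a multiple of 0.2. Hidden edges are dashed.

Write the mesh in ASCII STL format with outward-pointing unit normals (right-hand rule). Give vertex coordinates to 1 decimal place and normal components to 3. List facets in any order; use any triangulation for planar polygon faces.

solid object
 facet normal -0.408 -0.773 -0.486
  outer loop
   vertex 1.4 0.6 4.4
   vertex 0.8 2.8 1.4
   vertex 4.4 0.4 2.2
  endloop
 endfacet
 facet normal -0.806 0.389 0.447
  outer loop
   vertex 1.4 0.6 4.4
   vertex 3.0 4.6 3.8
   vertex 0.8 2.8 1.4
  endloop
 endfacet
 facet normal 0.583 -0.112 0.805
  outer loop
   vertex 1.4 0.6 4.4
   vertex 4.4 0.4 2.2
   vertex 3.0 4.6 3.8
  endloop
 endfacet
 facet normal -0.295 0.197 -0.935
  outer loop
   vertex 3.2 2.6 0.6
   vertex 0.8 2.8 1.4
   vertex 5.0 3.4 0.2
  endloop
 endfacet
 facet normal -0.286 -0.661 -0.694
  outer loop
   vertex 3.2 2.6 0.6
   vertex 4.4 0.4 2.2
   vertex 0.8 2.8 1.4
  endloop
 endfacet
 facet normal 0.067 -0.563 -0.824
  outer loop
   vertex 3.2 2.6 0.6
   vertex 5.0 3.4 0.2
   vertex 4.4 0.4 2.2
  endloop
 endfacet
 facet normal -0.296 0.205 -0.933
  outer loop
   vertex 3.8 4.4 0.8
   vertex 5.0 3.4 0.2
   vertex 0.8 2.8 1.4
  endloop
 endfacet
 facet normal -0.491 0.851 -0.188
  outer loop
   vertex 3.8 4.4 0.8
   vertex 0.8 2.8 1.4
   vertex 3.0 4.6 3.8
  endloop
 endfacet
 facet normal 0.985 -0.104 0.140
  outer loop
   vertex 4.8 4.2 2.2
   vertex 4.4 0.4 2.2
   vertex 5.0 3.4 0.2
  endloop
 endfacet
 facet normal 0.654 -0.069 0.753
  outer loop
   vertex 4.8 4.2 2.2
   vertex 3.0 4.6 3.8
   vertex 4.4 0.4 2.2
  endloop
 endfacet
 facet normal 0.535 0.802 -0.267
  outer loop
   vertex 4.8 4.2 2.2
   vertex 5.0 3.4 0.2
   vertex 3.8 4.4 0.8
  endloop
 endfacet
 facet normal 0.209 0.978 -0.009
  outer loop
   vertex 4.8 4.2 2.2
   vertex 3.8 4.4 0.8
   vertex 3.0 4.6 3.8
  endloop
 endfacet
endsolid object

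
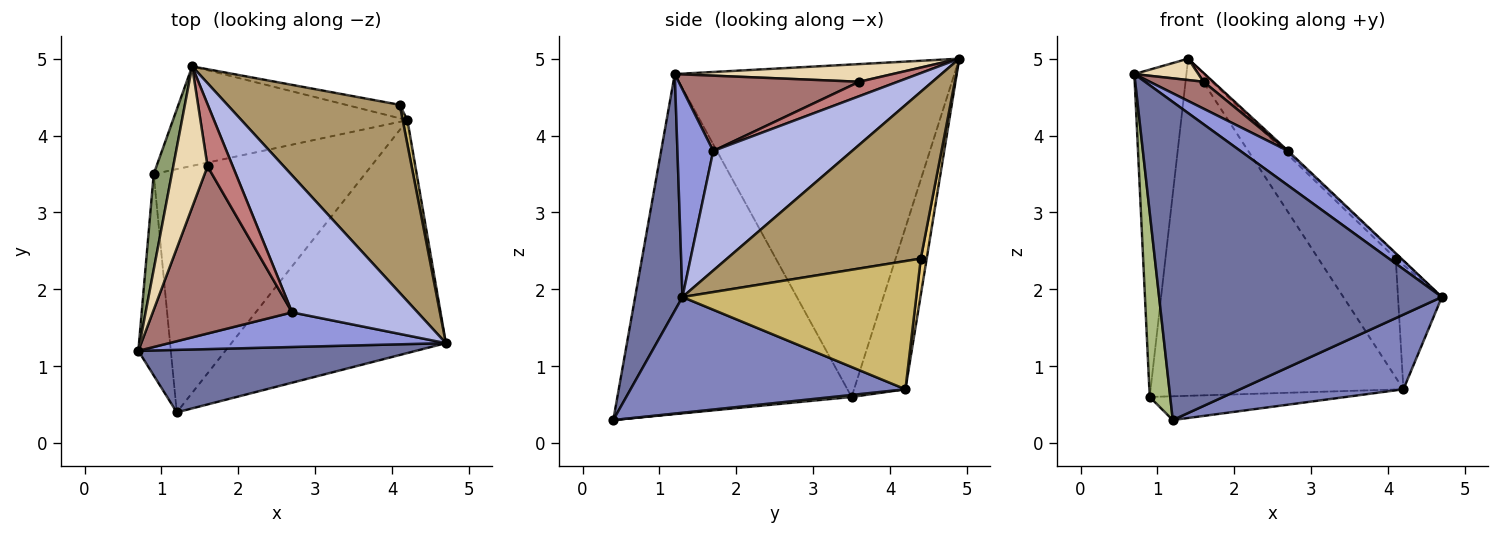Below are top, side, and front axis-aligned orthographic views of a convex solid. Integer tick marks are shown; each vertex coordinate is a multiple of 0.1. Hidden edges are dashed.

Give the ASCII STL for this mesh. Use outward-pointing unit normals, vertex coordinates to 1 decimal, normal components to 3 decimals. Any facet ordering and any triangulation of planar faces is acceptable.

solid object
 facet normal 0.162 -0.968 0.190
  outer loop
   vertex 1.2 0.4 0.3
   vertex 4.7 1.3 1.9
   vertex 0.7 1.2 4.8
  endloop
 endfacet
 facet normal 0.457 -0.272 -0.847
  outer loop
   vertex 4.2 4.2 0.7
   vertex 4.7 1.3 1.9
   vertex 1.2 0.4 0.3
  endloop
 endfacet
 facet normal 0.469 -0.625 0.625
  outer loop
   vertex 2.7 1.7 3.8
   vertex 0.7 1.2 4.8
   vertex 4.7 1.3 1.9
  endloop
 endfacet
 facet normal 0.690 0.009 0.724
  outer loop
   vertex 2.7 1.7 3.8
   vertex 4.7 1.3 1.9
   vertex 1.4 4.9 5.0
  endloop
 endfacet
 facet normal -0.982 0.183 0.053
  outer loop
   vertex 0.9 3.5 0.6
   vertex 0.7 1.2 4.8
   vertex 1.4 4.9 5.0
  endloop
 endfacet
 facet normal -0.992 -0.087 -0.095
  outer loop
   vertex 0.9 3.5 0.6
   vertex 1.2 0.4 0.3
   vertex 0.7 1.2 4.8
  endloop
 endfacet
 facet normal -0.191 0.941 -0.278
  outer loop
   vertex 0.9 3.5 0.6
   vertex 1.4 4.9 5.0
   vertex 4.2 4.2 0.7
  endloop
 endfacet
 facet normal 0.010 0.097 -0.995
  outer loop
   vertex 0.9 3.5 0.6
   vertex 4.2 4.2 0.7
   vertex 1.2 0.4 0.3
  endloop
 endfacet
 facet normal 0.695 0.019 0.718
  outer loop
   vertex 4.1 4.4 2.4
   vertex 1.4 4.9 5.0
   vertex 4.7 1.3 1.9
  endloop
 endfacet
 facet normal 0.982 0.184 0.036
  outer loop
   vertex 4.1 4.4 2.4
   vertex 4.7 1.3 1.9
   vertex 4.2 4.2 0.7
  endloop
 endfacet
 facet normal 0.076 0.991 -0.112
  outer loop
   vertex 4.1 4.4 2.4
   vertex 4.2 4.2 0.7
   vertex 1.4 4.9 5.0
  endloop
 endfacet
 facet normal 0.454 -0.133 0.881
  outer loop
   vertex 1.6 3.6 4.7
   vertex 1.4 4.9 5.0
   vertex 0.7 1.2 4.8
  endloop
 endfacet
 facet normal 0.471 -0.140 0.871
  outer loop
   vertex 1.6 3.6 4.7
   vertex 0.7 1.2 4.8
   vertex 2.7 1.7 3.8
  endloop
 endfacet
 facet normal 0.492 -0.123 0.862
  outer loop
   vertex 1.6 3.6 4.7
   vertex 2.7 1.7 3.8
   vertex 1.4 4.9 5.0
  endloop
 endfacet
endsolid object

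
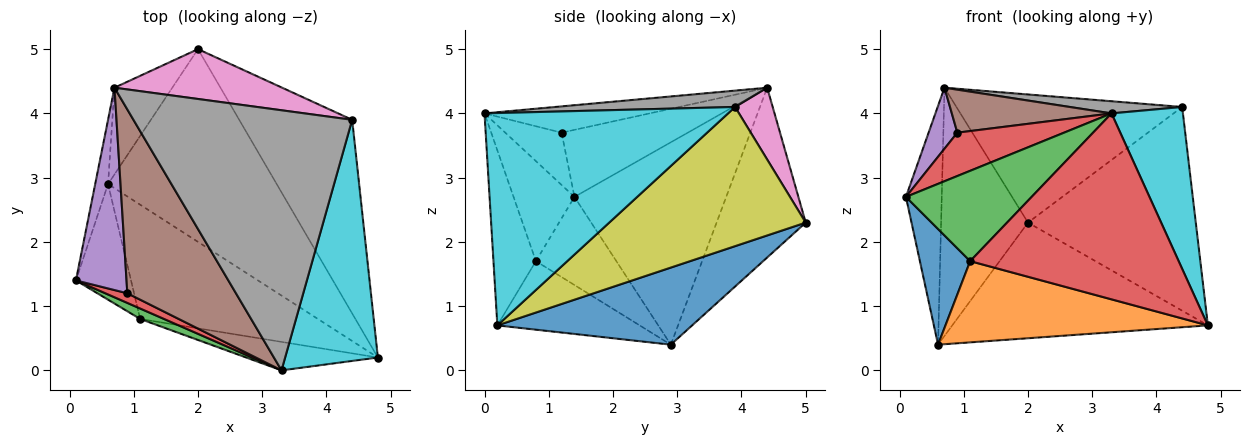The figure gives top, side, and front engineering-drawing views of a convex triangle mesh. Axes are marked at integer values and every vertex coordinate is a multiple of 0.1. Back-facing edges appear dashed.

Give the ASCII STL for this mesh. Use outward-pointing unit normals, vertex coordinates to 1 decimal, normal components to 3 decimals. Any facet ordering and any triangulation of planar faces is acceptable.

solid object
 facet normal 0.365 0.479 -0.798
  outer loop
   vertex 0.6 2.9 0.4
   vertex 2.0 5.0 2.3
   vertex 4.8 0.2 0.7
  endloop
 endfacet
 facet normal -0.971 0.229 -0.062
  outer loop
   vertex 0.6 2.9 0.4
   vertex 0.1 1.4 2.7
   vertex 0.7 4.4 4.4
  endloop
 endfacet
 facet normal -0.696 0.678 -0.237
  outer loop
   vertex 0.6 2.9 0.4
   vertex 0.7 4.4 4.4
   vertex 2.0 5.0 2.3
  endloop
 endfacet
 facet normal -0.458 -0.868 0.193
  outer loop
   vertex 0.9 1.2 3.7
   vertex 0.1 1.4 2.7
   vertex 3.3 0.0 4.0
  endloop
 endfacet
 facet normal -0.785 -0.179 0.593
  outer loop
   vertex 0.9 1.2 3.7
   vertex 0.7 4.4 4.4
   vertex 0.1 1.4 2.7
  endloop
 endfacet
 facet normal -0.229 -0.222 0.948
  outer loop
   vertex 0.9 1.2 3.7
   vertex 3.3 0.0 4.0
   vertex 0.7 4.4 4.4
  endloop
 endfacet
 facet normal 0.153 0.921 0.358
  outer loop
   vertex 4.4 3.9 4.1
   vertex 2.0 5.0 2.3
   vertex 0.7 4.4 4.4
  endloop
 endfacet
 facet normal 0.074 -0.047 0.996
  outer loop
   vertex 4.4 3.9 4.1
   vertex 0.7 4.4 4.4
   vertex 3.3 0.0 4.0
  endloop
 endfacet
 facet normal 0.647 0.553 -0.525
  outer loop
   vertex 4.4 3.9 4.1
   vertex 4.8 0.2 0.7
   vertex 2.0 5.0 2.3
  endloop
 endfacet
 facet normal 0.885 -0.260 0.387
  outer loop
   vertex 4.4 3.9 4.1
   vertex 3.3 0.0 4.0
   vertex 4.8 0.2 0.7
  endloop
 endfacet
 facet normal -0.749 -0.468 -0.468
  outer loop
   vertex 1.1 0.8 1.7
   vertex 0.1 1.4 2.7
   vertex 0.6 2.9 0.4
  endloop
 endfacet
 facet normal -0.300 -0.553 -0.778
  outer loop
   vertex 1.1 0.8 1.7
   vertex 0.6 2.9 0.4
   vertex 4.8 0.2 0.7
  endloop
 endfacet
 facet normal -0.434 -0.895 0.103
  outer loop
   vertex 1.1 0.8 1.7
   vertex 3.3 0.0 4.0
   vertex 0.1 1.4 2.7
  endloop
 endfacet
 facet normal -0.197 -0.969 -0.148
  outer loop
   vertex 1.1 0.8 1.7
   vertex 4.8 0.2 0.7
   vertex 3.3 0.0 4.0
  endloop
 endfacet
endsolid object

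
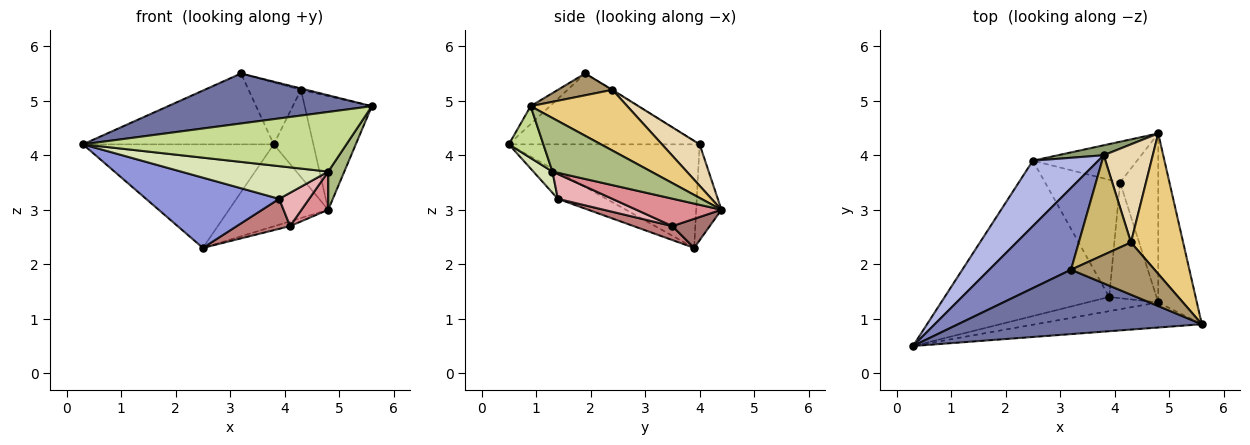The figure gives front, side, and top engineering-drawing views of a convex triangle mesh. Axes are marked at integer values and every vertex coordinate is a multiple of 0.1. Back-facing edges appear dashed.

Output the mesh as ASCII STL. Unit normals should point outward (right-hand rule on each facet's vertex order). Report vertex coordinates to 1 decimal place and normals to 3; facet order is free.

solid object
 facet normal -0.058 -0.612 0.789
  outer loop
   vertex 3.2 1.9 5.5
   vertex 0.3 0.5 4.2
   vertex 5.6 0.9 4.9
  endloop
 endfacet
 facet normal -0.548 0.548 0.632
  outer loop
   vertex 3.8 4.0 4.2
   vertex 0.3 0.5 4.2
   vertex 3.2 1.9 5.5
  endloop
 endfacet
 facet normal -0.148 -0.407 -0.901
  outer loop
   vertex 2.5 3.9 2.3
   vertex 3.9 1.4 3.2
   vertex 0.3 0.5 4.2
  endloop
 endfacet
 facet normal -0.646 0.646 0.408
  outer loop
   vertex 2.5 3.9 2.3
   vertex 0.3 0.5 4.2
   vertex 3.8 4.0 4.2
  endloop
 endfacet
 facet normal -0.245 0.963 0.117
  outer loop
   vertex 2.5 3.9 2.3
   vertex 3.8 4.0 4.2
   vertex 4.8 4.4 3.0
  endloop
 endfacet
 facet normal 0.804 -0.131 -0.580
  outer loop
   vertex 4.8 1.3 3.7
   vertex 4.8 4.4 3.0
   vertex 5.6 0.9 4.9
  endloop
 endfacet
 facet normal 0.120 -0.915 -0.385
  outer loop
   vertex 4.8 1.3 3.7
   vertex 5.6 0.9 4.9
   vertex 0.3 0.5 4.2
  endloop
 endfacet
 facet normal 0.118 -0.911 -0.395
  outer loop
   vertex 4.8 1.3 3.7
   vertex 0.3 0.5 4.2
   vertex 3.9 1.4 3.2
  endloop
 endfacet
 facet normal 0.252 0.025 0.967
  outer loop
   vertex 4.3 2.4 5.2
   vertex 3.2 1.9 5.5
   vertex 5.6 0.9 4.9
  endloop
 endfacet
 facet normal -0.008 0.528 0.849
  outer loop
   vertex 4.3 2.4 5.2
   vertex 3.8 4.0 4.2
   vertex 3.2 1.9 5.5
  endloop
 endfacet
 facet normal 0.671 0.466 0.576
  outer loop
   vertex 4.3 2.4 5.2
   vertex 5.6 0.9 4.9
   vertex 4.8 4.4 3.0
  endloop
 endfacet
 facet normal 0.534 0.562 0.632
  outer loop
   vertex 4.3 2.4 5.2
   vertex 4.8 4.4 3.0
   vertex 3.8 4.0 4.2
  endloop
 endfacet
 facet normal 0.267 0.111 -0.957
  outer loop
   vertex 4.1 3.5 2.7
   vertex 2.5 3.9 2.3
   vertex 4.8 4.4 3.0
  endloop
 endfacet
 facet normal 0.177 -0.244 -0.953
  outer loop
   vertex 4.1 3.5 2.7
   vertex 3.9 1.4 3.2
   vertex 2.5 3.9 2.3
  endloop
 endfacet
 facet normal 0.574 -0.180 -0.799
  outer loop
   vertex 4.1 3.5 2.7
   vertex 4.8 4.4 3.0
   vertex 4.8 1.3 3.7
  endloop
 endfacet
 facet normal 0.449 -0.247 -0.858
  outer loop
   vertex 4.1 3.5 2.7
   vertex 4.8 1.3 3.7
   vertex 3.9 1.4 3.2
  endloop
 endfacet
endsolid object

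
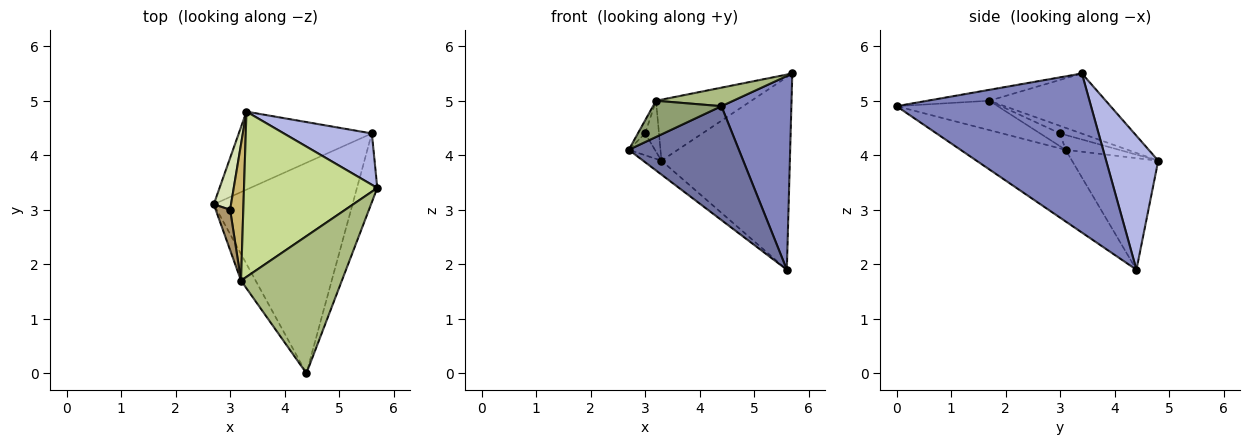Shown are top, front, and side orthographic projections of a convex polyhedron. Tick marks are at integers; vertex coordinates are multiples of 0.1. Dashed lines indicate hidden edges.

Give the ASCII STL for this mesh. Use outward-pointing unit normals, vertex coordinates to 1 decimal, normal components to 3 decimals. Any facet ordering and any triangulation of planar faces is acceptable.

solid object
 facet normal -0.413 -0.433 -0.801
  outer loop
   vertex 5.6 4.4 1.9
   vertex 4.4 0.0 4.9
   vertex 2.7 3.1 4.1
  endloop
 endfacet
 facet normal 0.934 -0.336 -0.119
  outer loop
   vertex 5.6 4.4 1.9
   vertex 5.7 3.4 5.5
   vertex 4.4 0.0 4.9
  endloop
 endfacet
 facet normal -0.637 0.135 -0.759
  outer loop
   vertex 3.3 4.8 3.9
   vertex 5.6 4.4 1.9
   vertex 2.7 3.1 4.1
  endloop
 endfacet
 facet normal 0.365 0.900 0.240
  outer loop
   vertex 3.3 4.8 3.9
   vertex 5.7 3.4 5.5
   vertex 5.6 4.4 1.9
  endloop
 endfacet
 facet normal -0.766 -0.518 -0.381
  outer loop
   vertex 3.2 1.7 5.0
   vertex 2.7 3.1 4.1
   vertex 4.4 0.0 4.9
  endloop
 endfacet
 facet normal -0.107 -0.133 0.985
  outer loop
   vertex 3.2 1.7 5.0
   vertex 4.4 0.0 4.9
   vertex 5.7 3.4 5.5
  endloop
 endfacet
 facet normal -0.390 0.319 0.864
  outer loop
   vertex 3.2 1.7 5.0
   vertex 5.7 3.4 5.5
   vertex 3.3 4.8 3.9
  endloop
 endfacet
 facet normal -0.621 0.304 0.722
  outer loop
   vertex 3.0 3.0 4.4
   vertex 3.3 4.8 3.9
   vertex 2.7 3.1 4.1
  endloop
 endfacet
 facet normal -0.647 0.235 0.725
  outer loop
   vertex 3.0 3.0 4.4
   vertex 2.7 3.1 4.1
   vertex 3.2 1.7 5.0
  endloop
 endfacet
 facet normal -0.473 0.308 0.825
  outer loop
   vertex 3.0 3.0 4.4
   vertex 3.2 1.7 5.0
   vertex 3.3 4.8 3.9
  endloop
 endfacet
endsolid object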